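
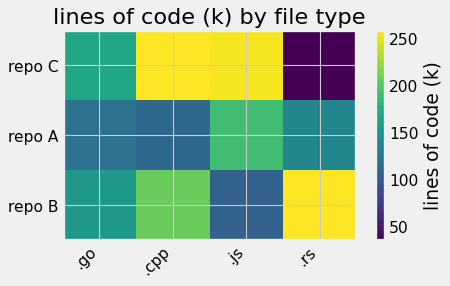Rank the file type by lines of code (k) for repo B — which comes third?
.go

Top 4 for repo B: .rs ≈ 260, .cpp ≈ 200, .go ≈ 160, .js ≈ 100.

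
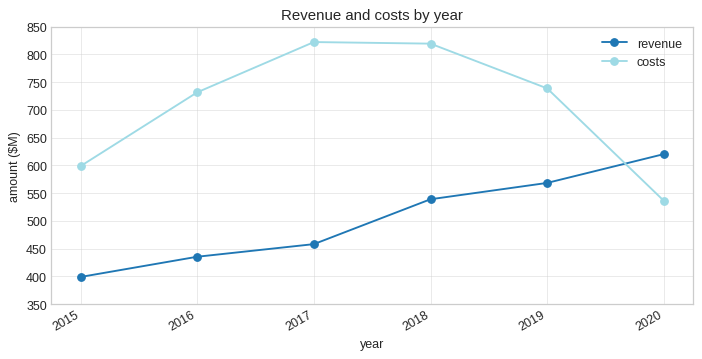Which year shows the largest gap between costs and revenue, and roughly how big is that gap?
2017, ≈ 350 $M

2017: costs ≈ 800, revenue ≈ 450 → gap ≈ 350. Next-largest (2016) is only ≈ 300.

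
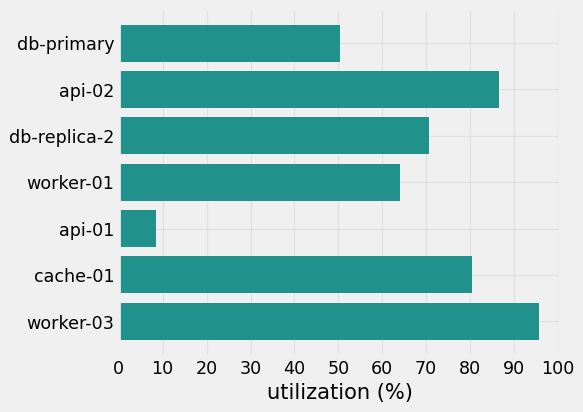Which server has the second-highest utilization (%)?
api-02

Top 3: worker-03 ≈ 100, api-02 ≈ 90, cache-01 ≈ 80.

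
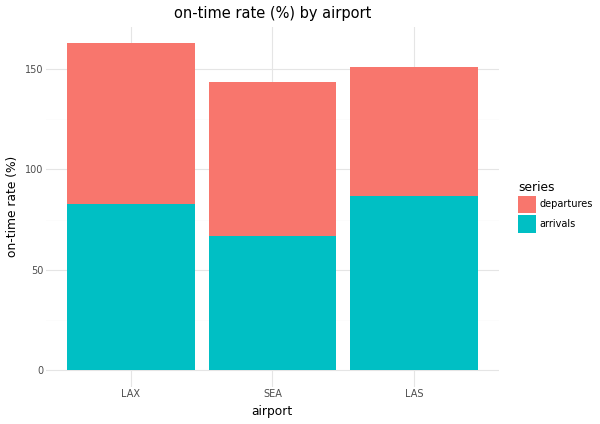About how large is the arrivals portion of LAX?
≈ 80

arrivals top ≈ 80, bottom ≈ 0; segment ≈ 80.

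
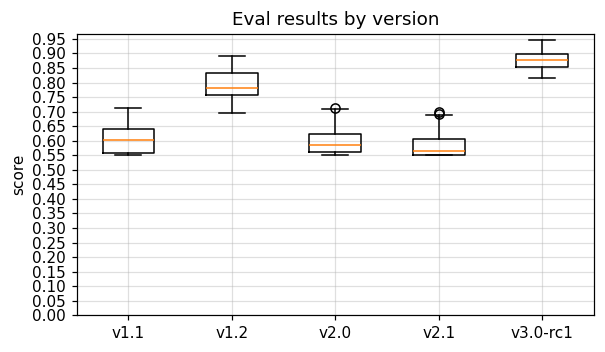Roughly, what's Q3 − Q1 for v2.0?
≈ 0.05

Q3 ≈ 0.60, Q1 ≈ 0.55; IQR ≈ 0.05.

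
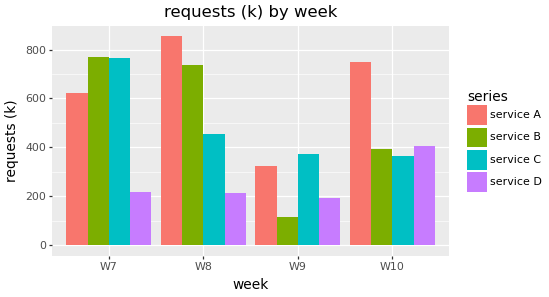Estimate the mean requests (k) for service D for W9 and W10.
≈ 300

(200 + 400) / 2 ≈ 300.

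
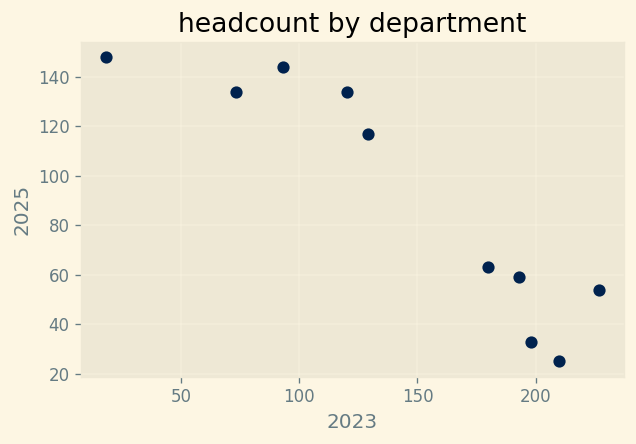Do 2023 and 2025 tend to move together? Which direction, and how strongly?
Points are negatively correlated; strong (|r| ≈ 0.9).

negative, strong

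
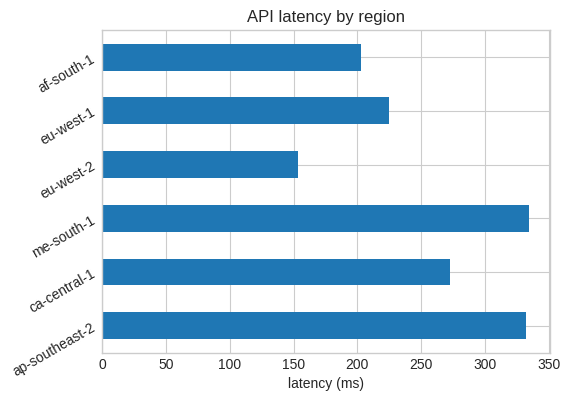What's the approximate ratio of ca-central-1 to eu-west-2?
≈ 1.67×

ca-central-1 ≈ 250, eu-west-2 ≈ 150; 250/150 ≈ 1.67.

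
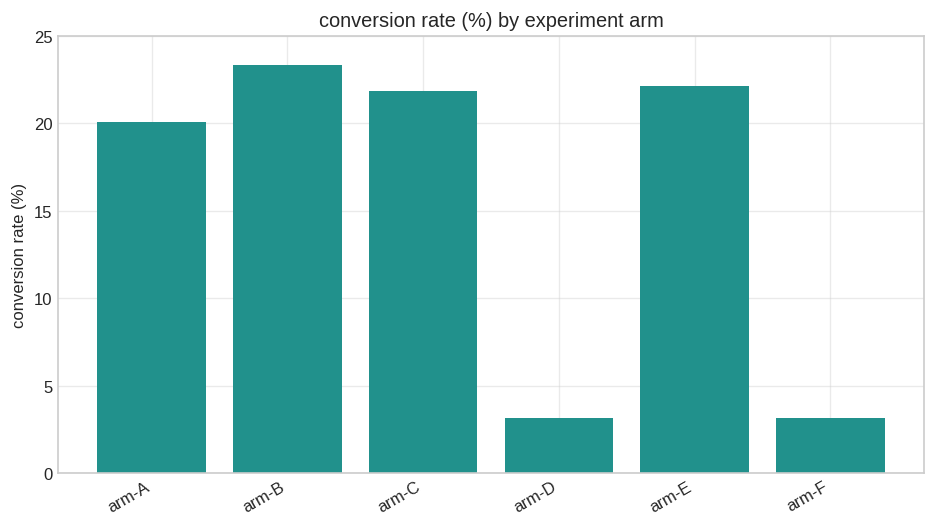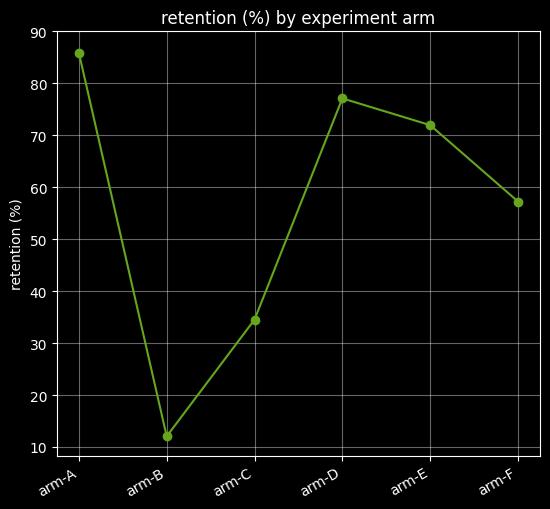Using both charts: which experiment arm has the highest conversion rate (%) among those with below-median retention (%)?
arm-B

Chart 2 median retention (%) ≈ 60; below-median experiment arms: arm-B, arm-C, arm-F. Among those, arm-B has the highest conversion rate (%) (≈ 25).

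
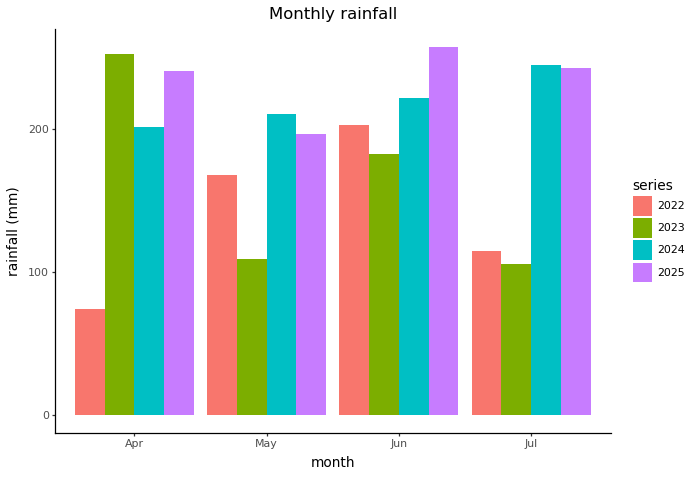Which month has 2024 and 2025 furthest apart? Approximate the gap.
Apr: 2024 ≈ 200, 2025 ≈ 250 → gap ≈ 50. Next-largest (Jun) is only ≈ 25.

Apr, ≈ 50 mm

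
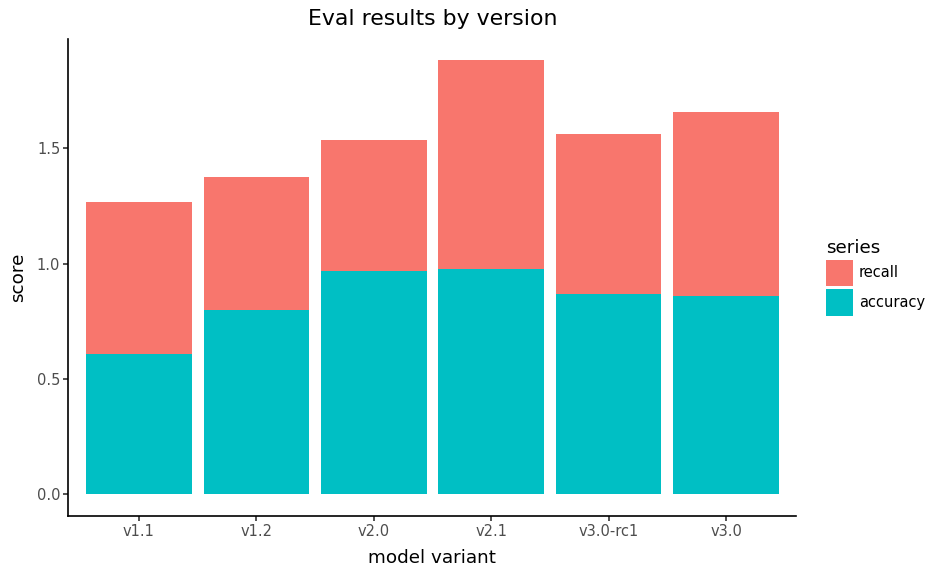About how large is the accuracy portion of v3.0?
≈ 0.8

accuracy top ≈ 0.8, bottom ≈ 0.0; segment ≈ 0.8.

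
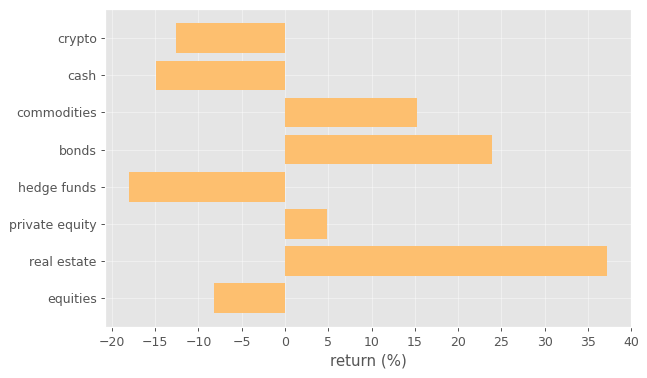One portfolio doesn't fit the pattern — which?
real estate ≈ 35; the rest sit between ≈ -20 and ≈ 25.

real estate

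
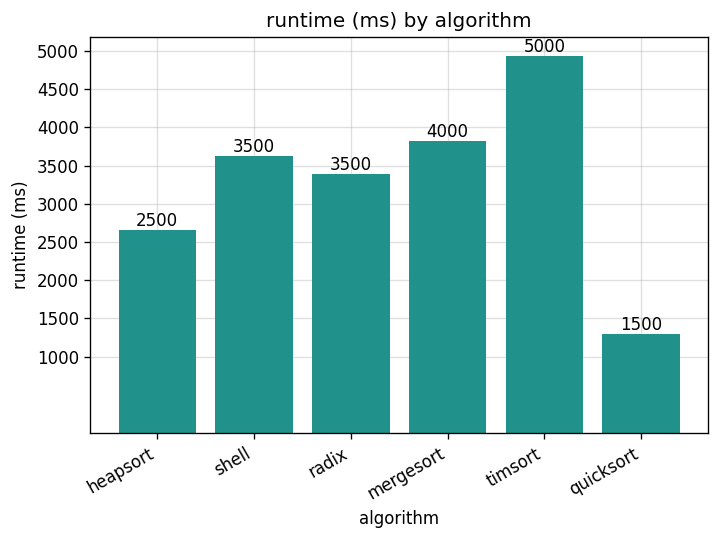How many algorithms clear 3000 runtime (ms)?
4

Above 3000: shell, radix, mergesort, timsort.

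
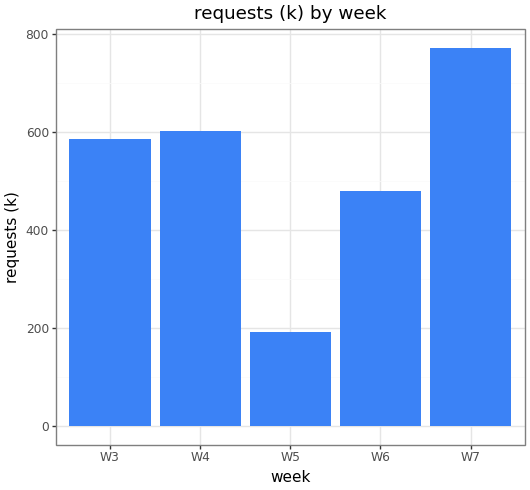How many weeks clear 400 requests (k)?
Above 400: W3, W4, W6, W7.

4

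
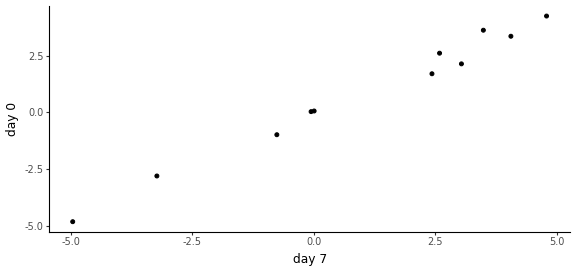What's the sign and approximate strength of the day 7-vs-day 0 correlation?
Points are positively correlated; strong (|r| ≈ 1.0).

positive, strong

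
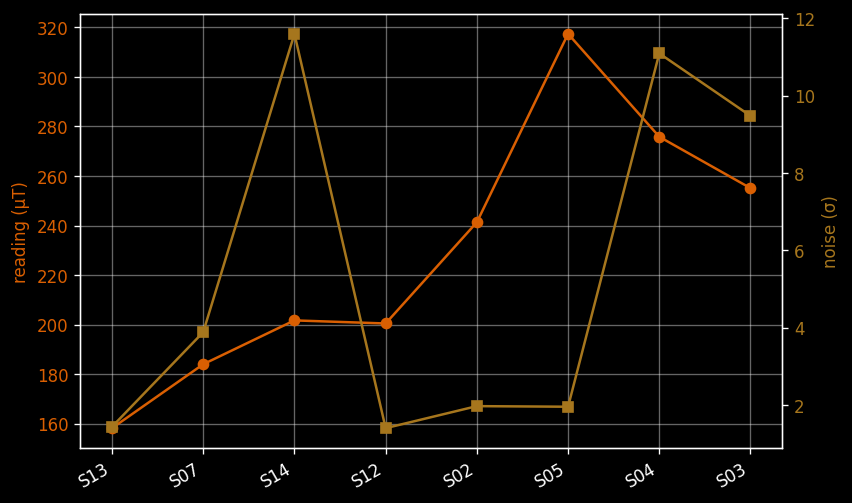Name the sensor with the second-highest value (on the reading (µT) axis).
S04

Top 3 (on the reading (µT) axis): S05 ≈ 320, S04 ≈ 280, S03 ≈ 260.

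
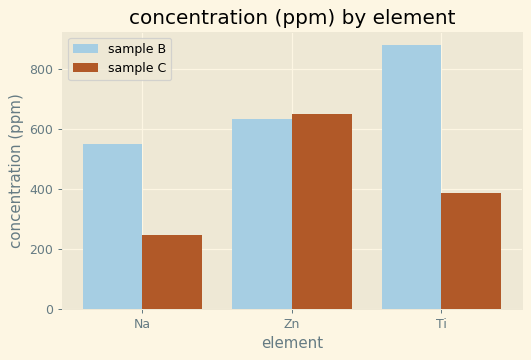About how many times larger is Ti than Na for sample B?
≈ 1.8×

Ti ≈ 900, Na ≈ 500; 900/500 ≈ 1.8.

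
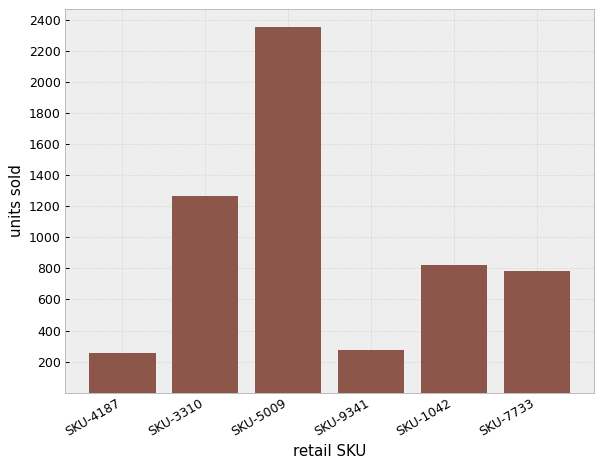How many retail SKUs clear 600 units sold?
4

Above 600: SKU-3310, SKU-5009, SKU-1042, SKU-7733.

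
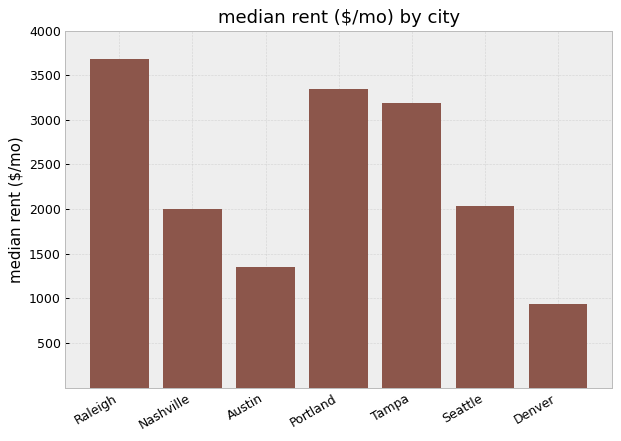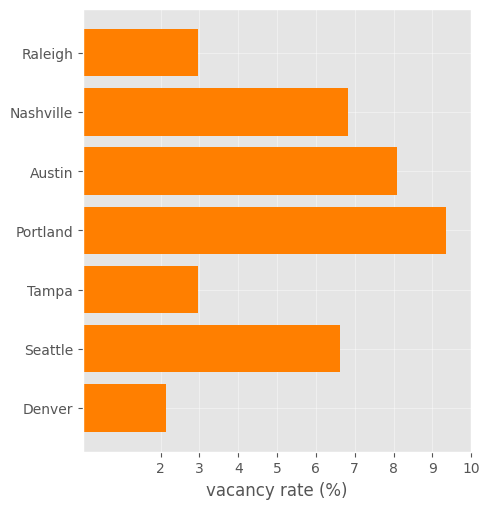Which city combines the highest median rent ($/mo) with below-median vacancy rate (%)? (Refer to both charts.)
Chart 2 median vacancy rate (%) ≈ 7; below-median cities: Raleigh, Tampa, Denver. Among those, Raleigh has the highest median rent ($/mo) (≈ 3500).

Raleigh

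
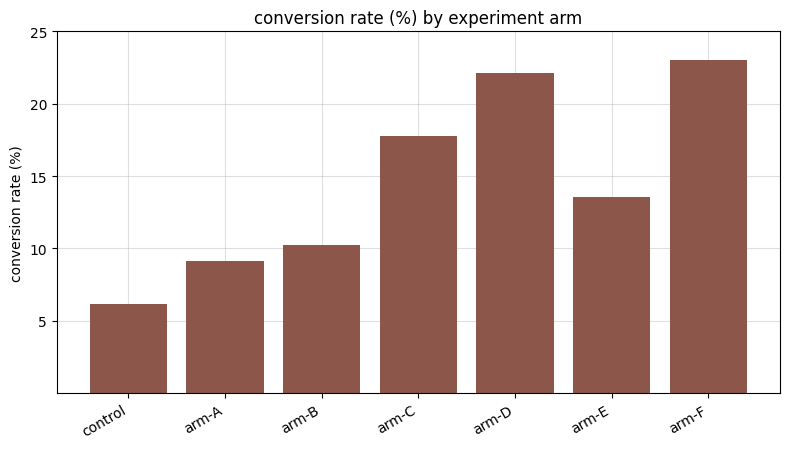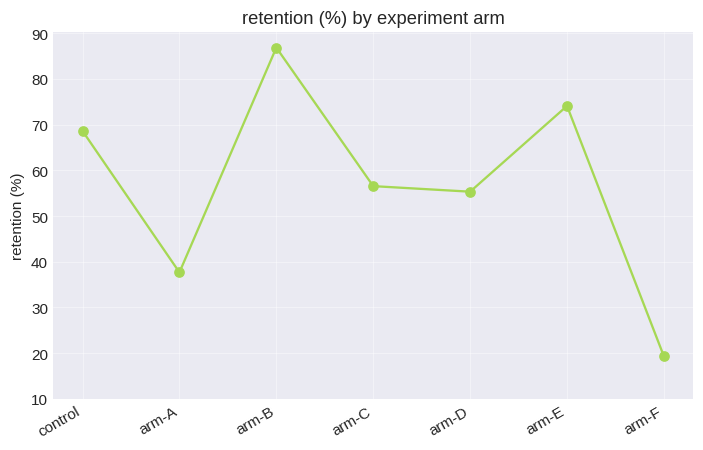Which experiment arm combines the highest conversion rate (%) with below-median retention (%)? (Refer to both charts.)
arm-F

Chart 2 median retention (%) ≈ 60; below-median experiment arms: arm-A, arm-D, arm-F. Among those, arm-F has the highest conversion rate (%) (≈ 25).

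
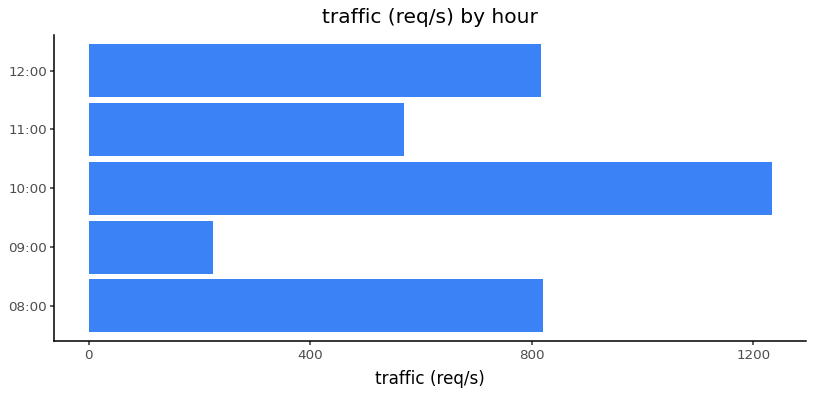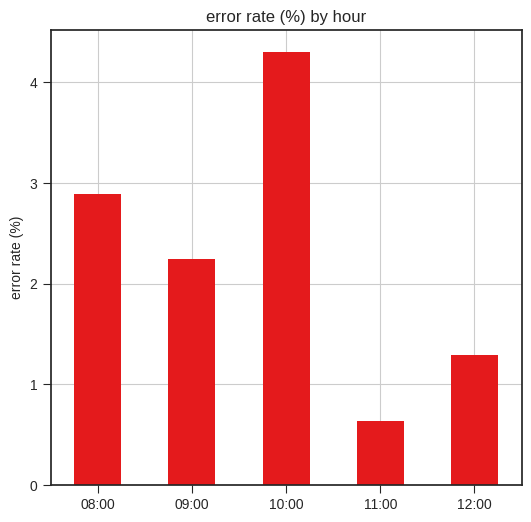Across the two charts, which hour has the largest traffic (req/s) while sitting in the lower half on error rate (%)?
12:00

Chart 2 median error rate (%) ≈ 2; below-median hours: 11:00, 12:00. Among those, 12:00 has the highest traffic (req/s) (≈ 800).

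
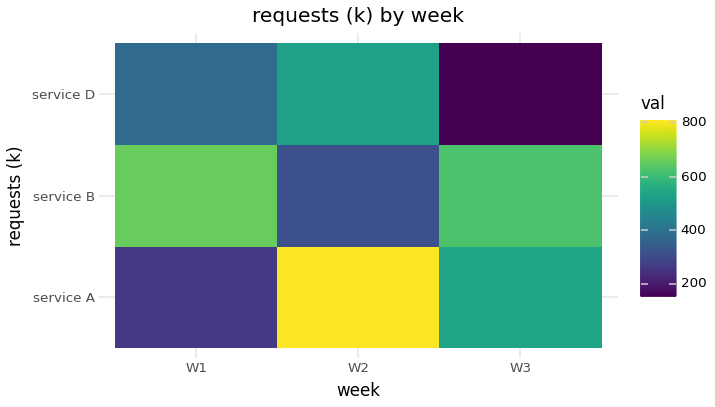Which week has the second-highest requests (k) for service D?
W1

Top 3 for service D: W2 ≈ 500, W1 ≈ 400, W3 ≈ 200.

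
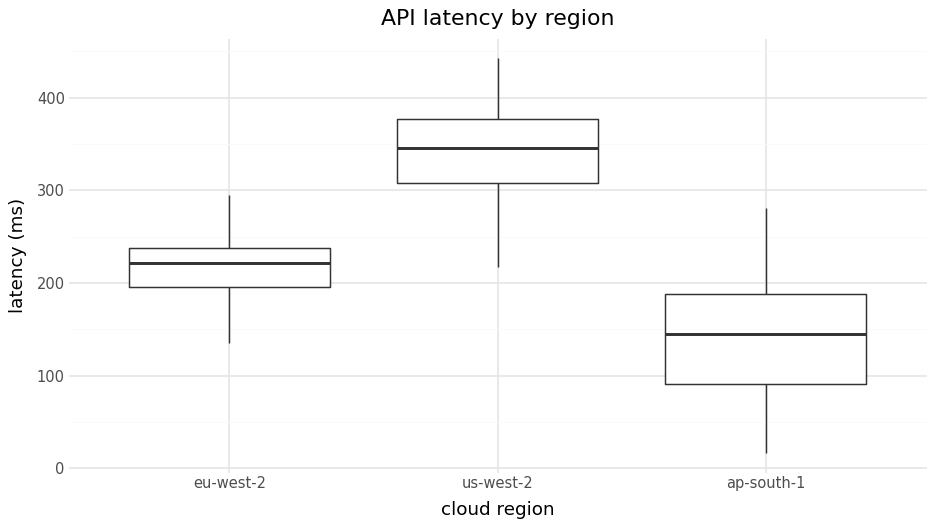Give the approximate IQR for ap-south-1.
≈ 80

Q3 ≈ 180, Q1 ≈ 100; IQR ≈ 80.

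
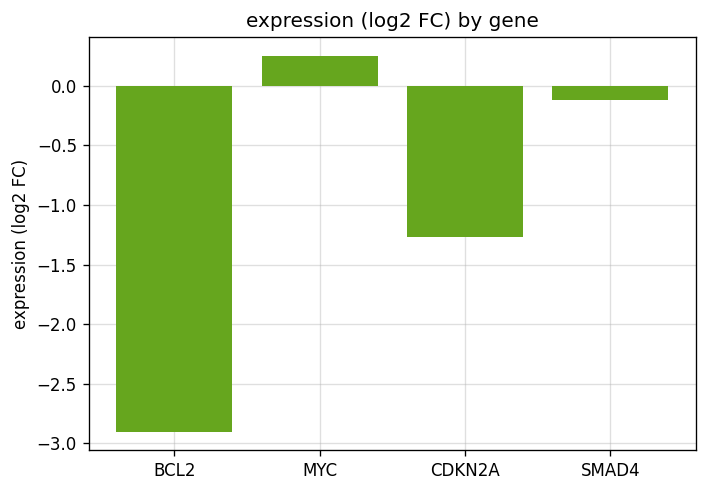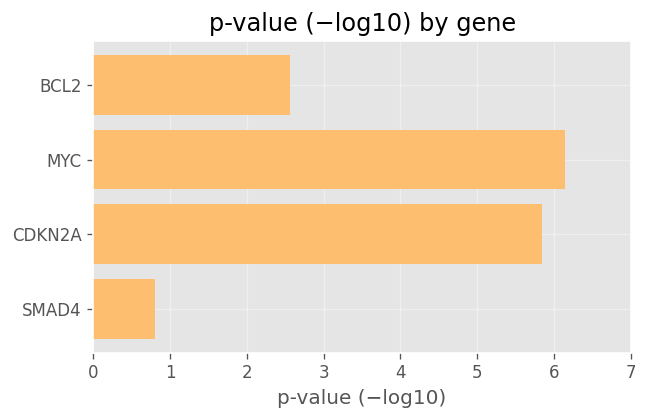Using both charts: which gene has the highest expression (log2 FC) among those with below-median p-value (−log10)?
Chart 2 median p-value (−log10) ≈ 4; below-median genes: BCL2, SMAD4. Among those, SMAD4 has the highest expression (log2 FC) (≈ -0.1).

SMAD4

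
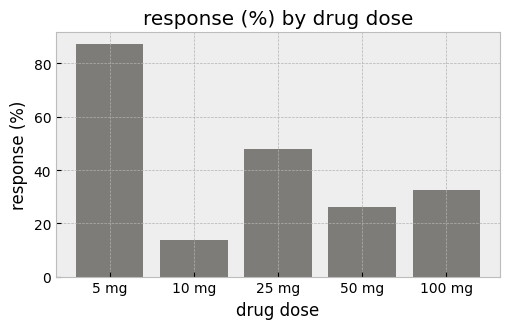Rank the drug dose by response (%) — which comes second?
25 mg

Top 3: 5 mg ≈ 90, 25 mg ≈ 50, 100 mg ≈ 30.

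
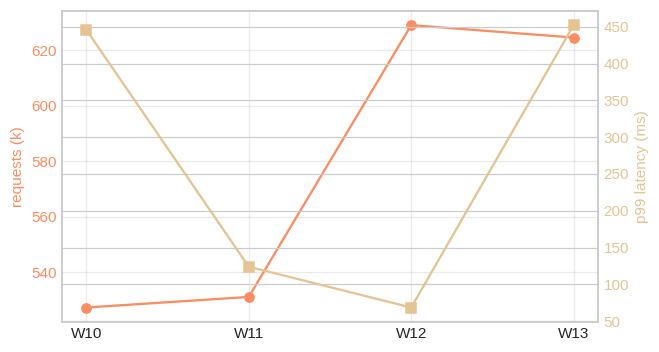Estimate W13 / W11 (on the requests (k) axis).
W13 ≈ 620, W11 ≈ 530; 620/530 ≈ 1.17.

≈ 1.17×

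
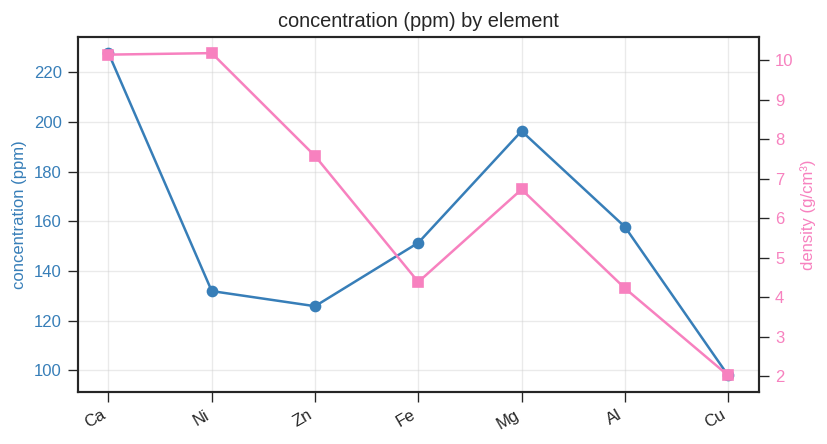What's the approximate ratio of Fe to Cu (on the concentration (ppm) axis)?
Fe ≈ 160, Cu ≈ 100; 160/100 ≈ 1.6.

≈ 1.6×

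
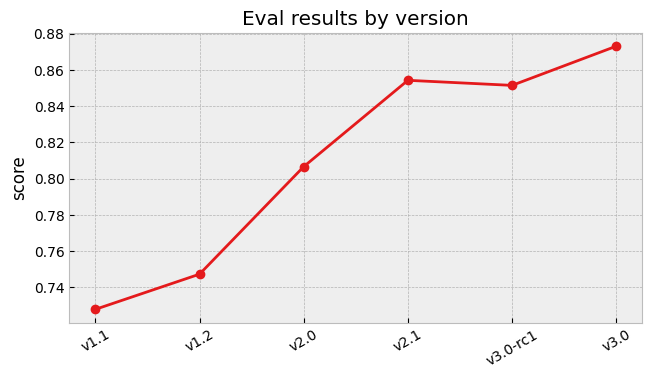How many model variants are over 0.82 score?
3

Above 0.82: v2.1, v3.0-rc1, v3.0.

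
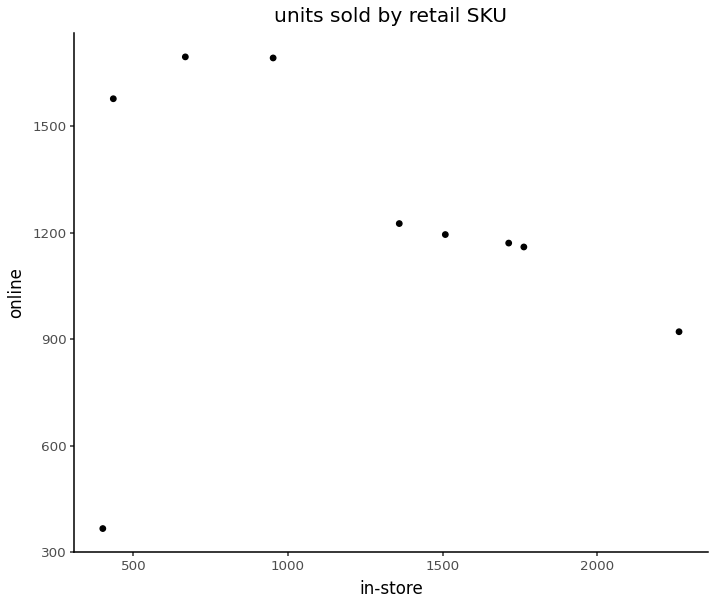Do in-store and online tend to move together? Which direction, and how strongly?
no clear correlation

Points are roughly uncorrelated; weak (|r| ≈ 0.2).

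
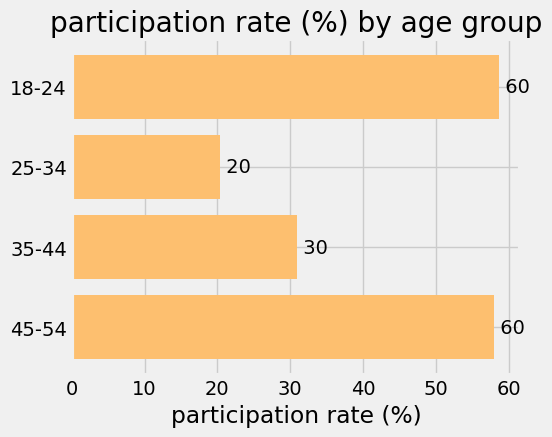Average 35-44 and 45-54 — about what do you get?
(30 + 60) / 2 ≈ 45.

≈ 45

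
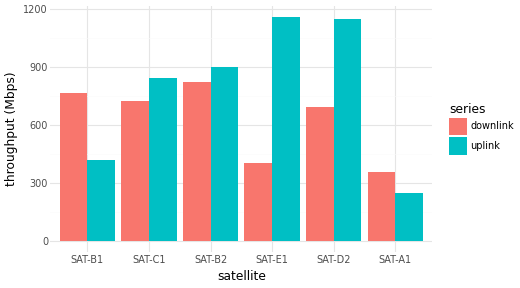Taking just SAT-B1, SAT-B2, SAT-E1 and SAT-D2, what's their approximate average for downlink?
(800 + 800 + 400 + 700) / 4 ≈ 675.

≈ 675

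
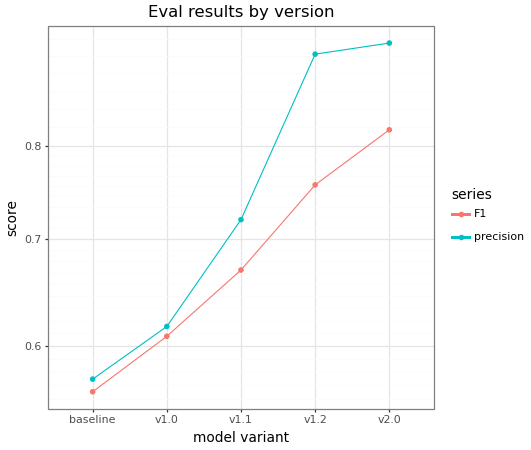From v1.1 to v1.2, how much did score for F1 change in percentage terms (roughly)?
v1.1 ≈ 0.65, v1.2 ≈ 0.75; (0.75 − 0.65) / 0.65 ≈ +15.4%.

≈ +15.4%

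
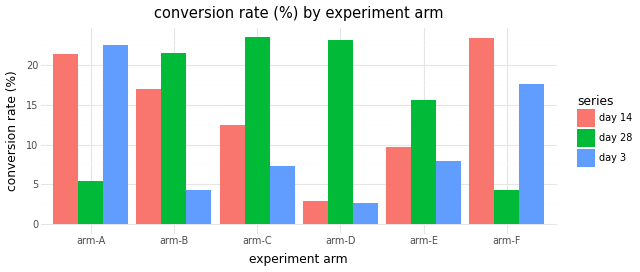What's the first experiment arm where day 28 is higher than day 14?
arm-B

arm-A: day 28 ≈ 6 vs day 14 ≈ 22 (not yet); arm-B: day 28 ≈ 22 vs day 14 ≈ 16 (first crossover).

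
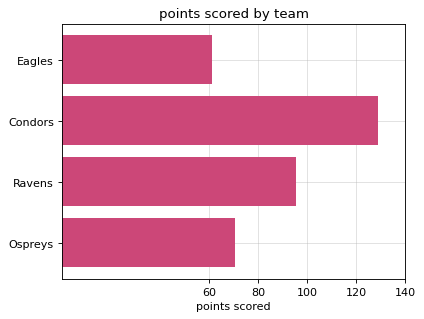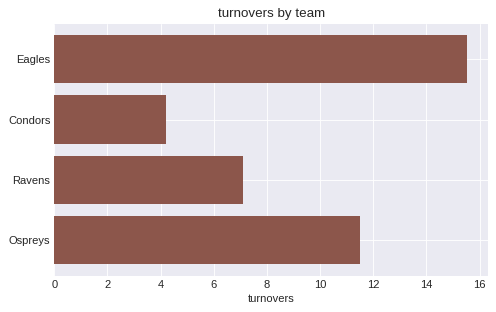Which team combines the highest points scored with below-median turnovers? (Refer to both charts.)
Chart 2 median turnovers ≈ 10; below-median teams: Condors, Ravens. Among those, Condors has the highest points scored (≈ 120).

Condors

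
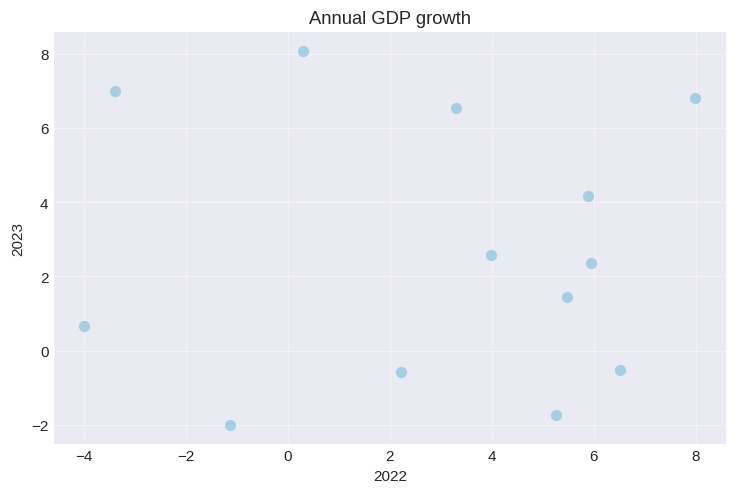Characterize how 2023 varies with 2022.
no clear correlation

Points are roughly uncorrelated; weak (|r| ≈ 0.0).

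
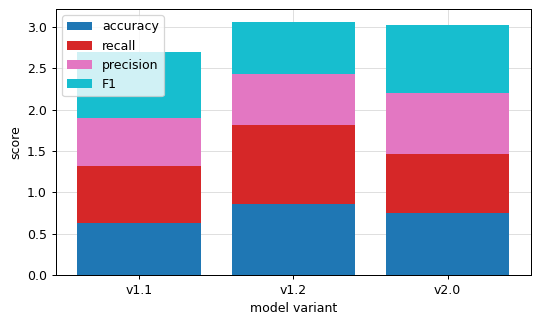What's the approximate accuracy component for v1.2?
accuracy top ≈ 1.0, bottom ≈ 0.0; segment ≈ 1.0.

≈ 1.0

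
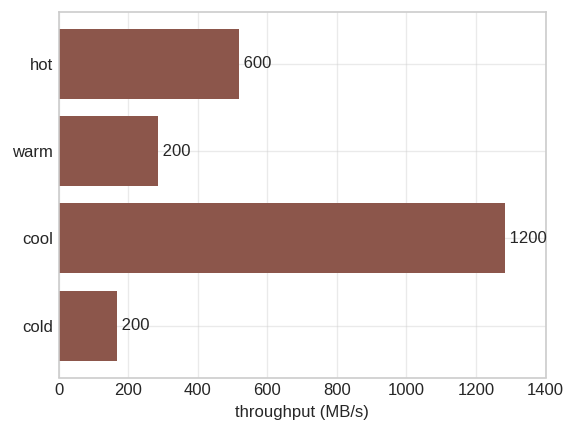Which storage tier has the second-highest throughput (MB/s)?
Top 3: cool ≈ 1200, hot ≈ 600, warm ≈ 200.

hot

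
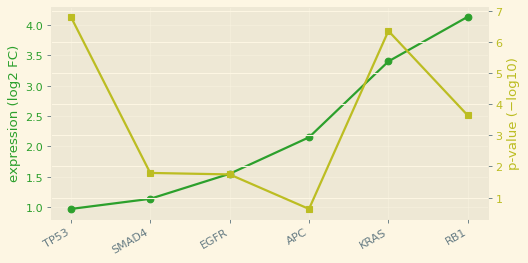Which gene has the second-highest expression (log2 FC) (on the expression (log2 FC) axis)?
KRAS

Top 3 (on the expression (log2 FC) axis): RB1 ≈ 4.0, KRAS ≈ 3.5, APC ≈ 2.0.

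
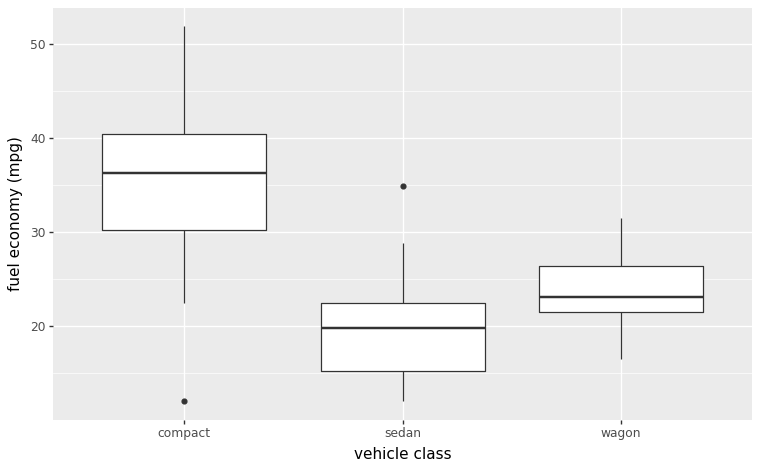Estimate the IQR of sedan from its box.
≈ 6

Q3 ≈ 22, Q1 ≈ 16; IQR ≈ 6.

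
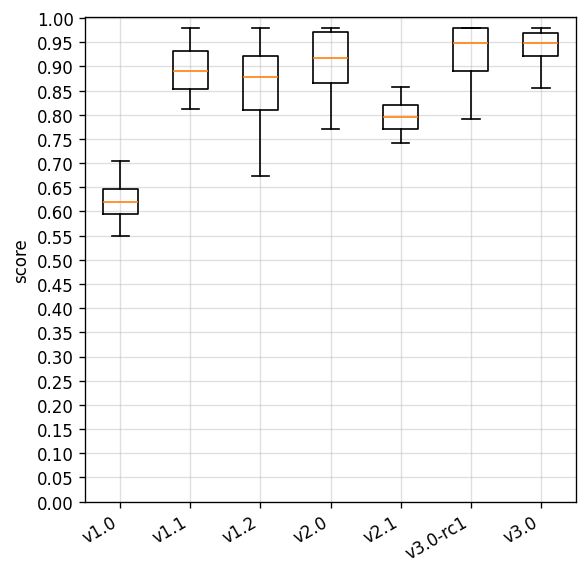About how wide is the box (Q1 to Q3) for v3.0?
≈ 0.05

Q3 ≈ 0.95, Q1 ≈ 0.90; IQR ≈ 0.05.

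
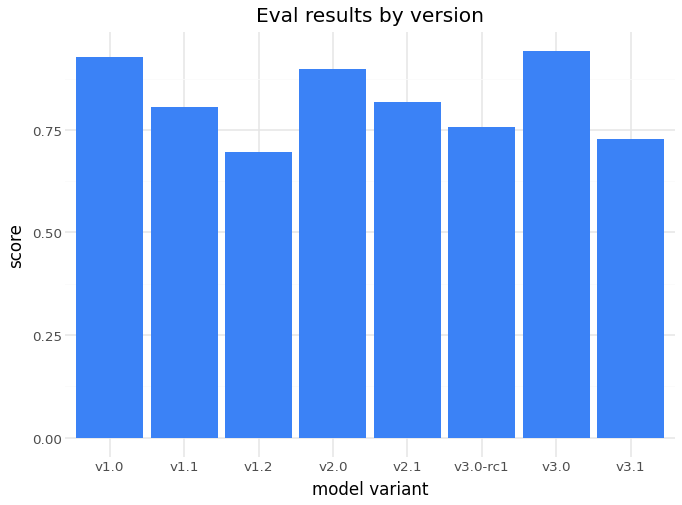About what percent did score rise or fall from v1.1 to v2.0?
v1.1 ≈ 0.8, v2.0 ≈ 0.9; (0.9 − 0.8) / 0.8 ≈ +12.5%.

≈ +12.5%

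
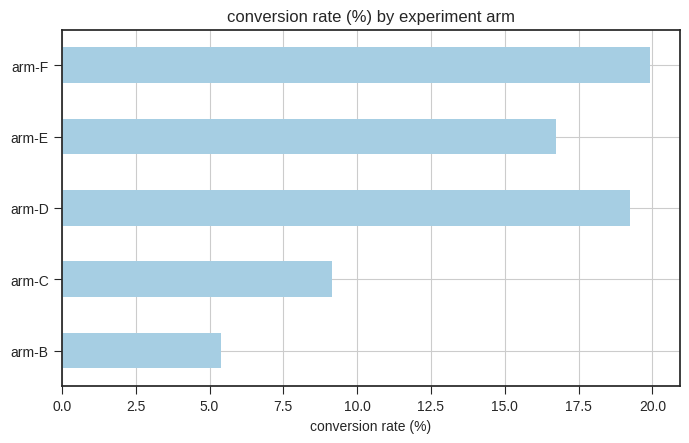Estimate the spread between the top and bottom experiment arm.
Max arm-F ≈ 20, min arm-B ≈ 6; range ≈ 14.

≈ 14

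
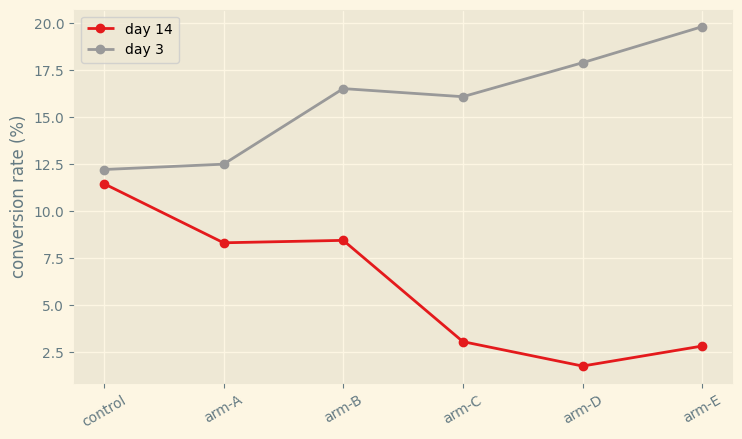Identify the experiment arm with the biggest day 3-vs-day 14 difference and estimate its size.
arm-E, ≈ 18 %

arm-E: day 3 ≈ 20, day 14 ≈ 2 → gap ≈ 18. Next-largest (arm-D) is only ≈ 16.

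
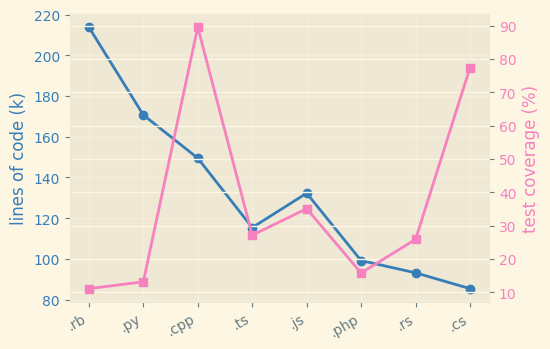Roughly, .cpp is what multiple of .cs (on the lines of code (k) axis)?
≈ 1.75×

.cpp ≈ 140, .cs ≈ 80; 140/80 ≈ 1.75.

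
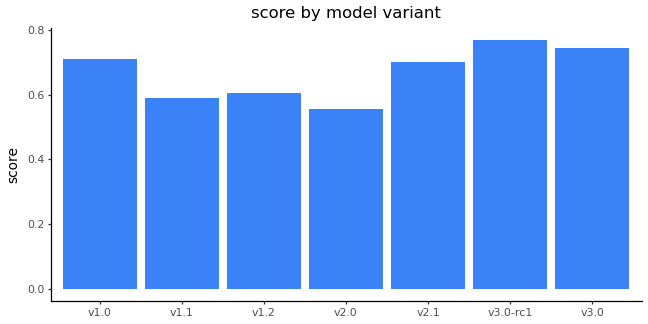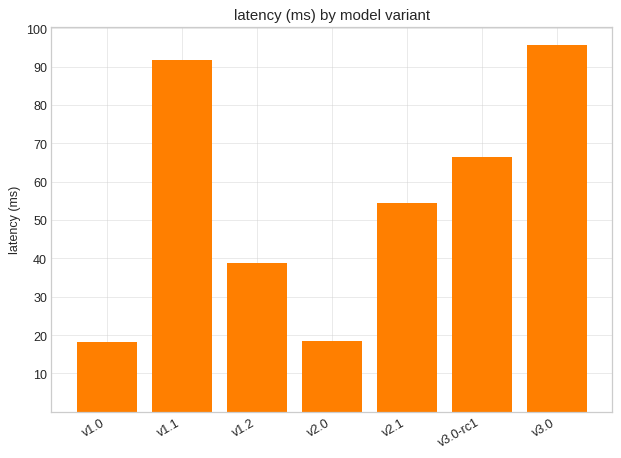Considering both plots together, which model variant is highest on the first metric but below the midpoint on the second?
Chart 2 median latency (ms) ≈ 50; below-median model variants: v1.0, v1.2, v2.0. Among those, v1.0 has the highest score (≈ 0.7).

v1.0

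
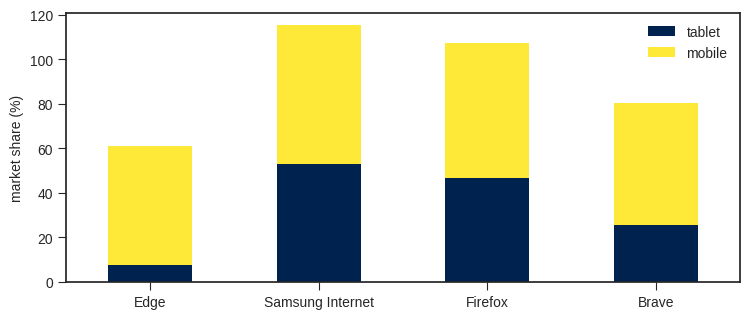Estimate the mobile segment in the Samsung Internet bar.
≈ 70

mobile top ≈ 120, bottom ≈ 50; segment ≈ 70.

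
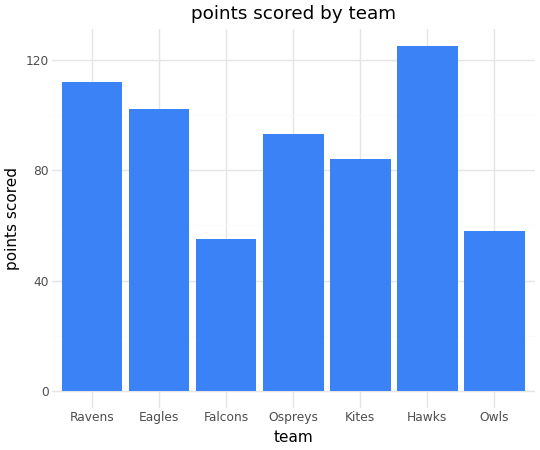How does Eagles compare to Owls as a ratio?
≈ 1.67×

Eagles ≈ 100, Owls ≈ 60; 100/60 ≈ 1.67.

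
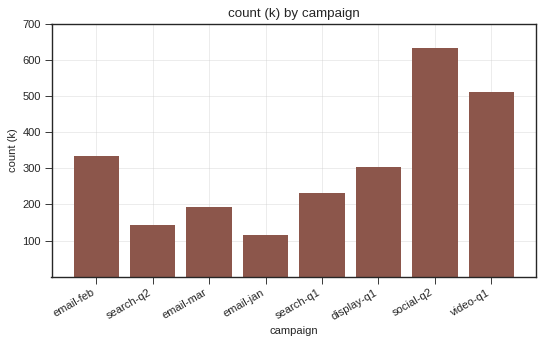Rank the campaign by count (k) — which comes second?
video-q1

Top 3: social-q2 ≈ 600, video-q1 ≈ 500, email-feb ≈ 300.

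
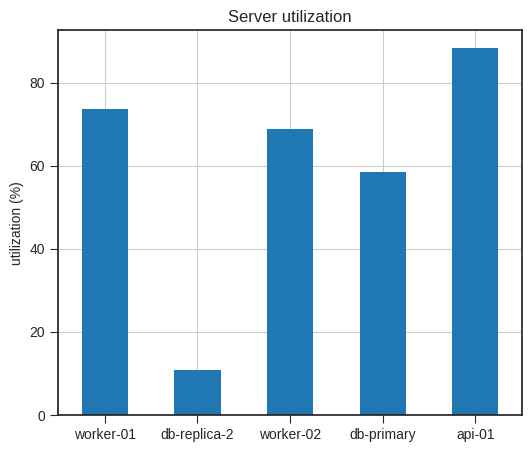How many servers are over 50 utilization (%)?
4

Above 50: worker-01, worker-02, db-primary, api-01.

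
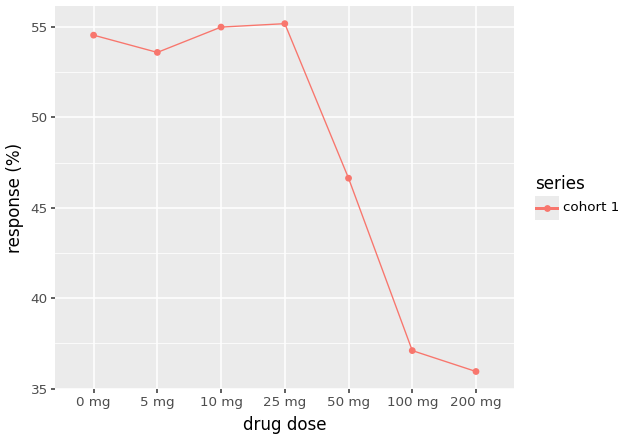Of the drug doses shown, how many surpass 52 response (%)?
4

Above 52: 0 mg, 5 mg, 10 mg, 25 mg.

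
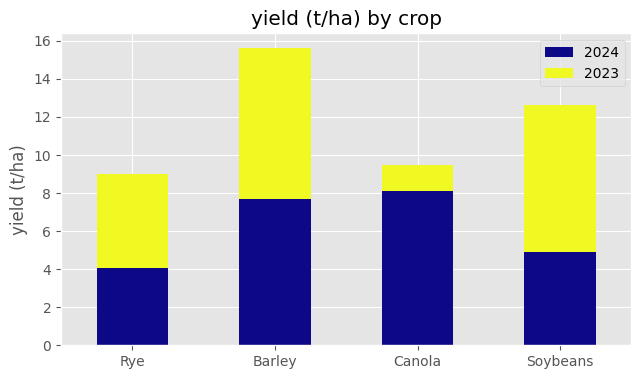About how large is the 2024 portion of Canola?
2024 top ≈ 8, bottom ≈ 0; segment ≈ 8.

≈ 8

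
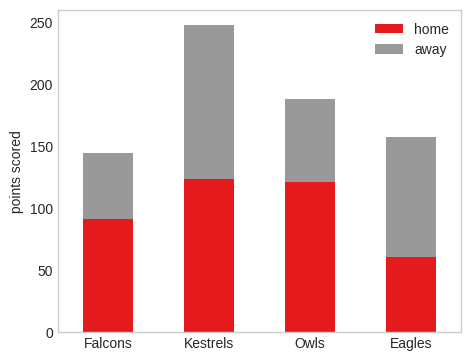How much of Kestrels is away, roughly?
≈ 125

away top ≈ 250, bottom ≈ 125; segment ≈ 125.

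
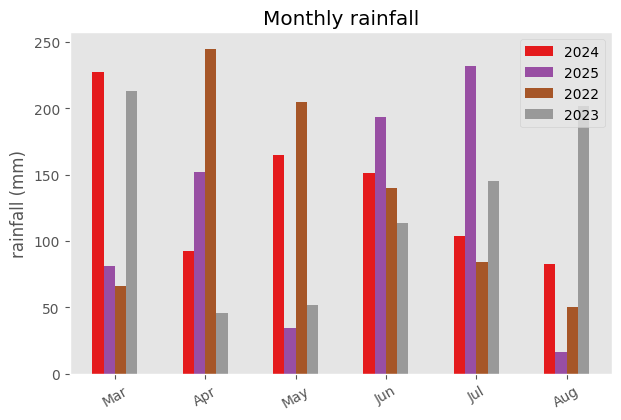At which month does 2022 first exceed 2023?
Apr

Mar: 2022 ≈ 75 vs 2023 ≈ 225 (not yet); Apr: 2022 ≈ 250 vs 2023 ≈ 50 (first crossover).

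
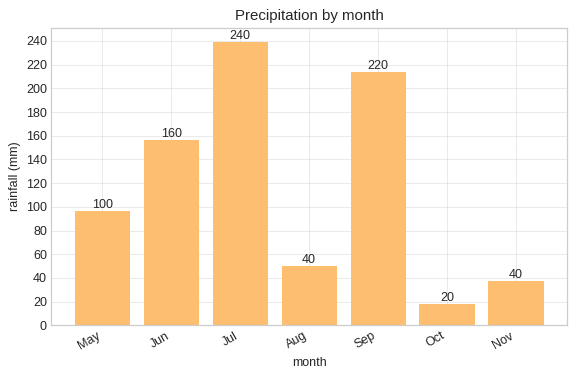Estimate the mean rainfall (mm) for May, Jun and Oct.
(100 + 160 + 20) / 3 ≈ 93.

≈ 93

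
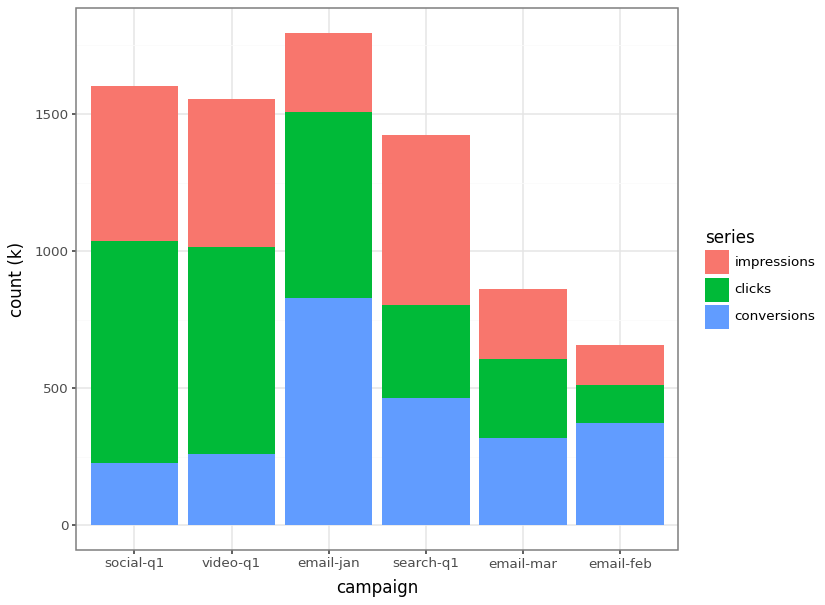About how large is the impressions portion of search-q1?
≈ 600

impressions top ≈ 1400, bottom ≈ 800; segment ≈ 600.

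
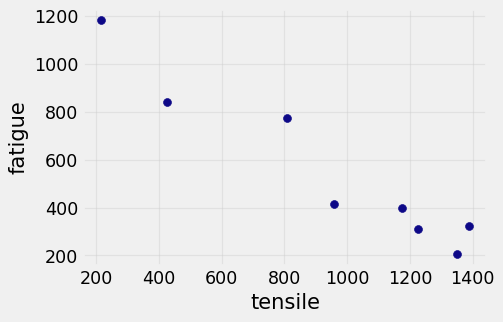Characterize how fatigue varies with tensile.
negative, strong

Points are negatively correlated; strong (|r| ≈ 1.0).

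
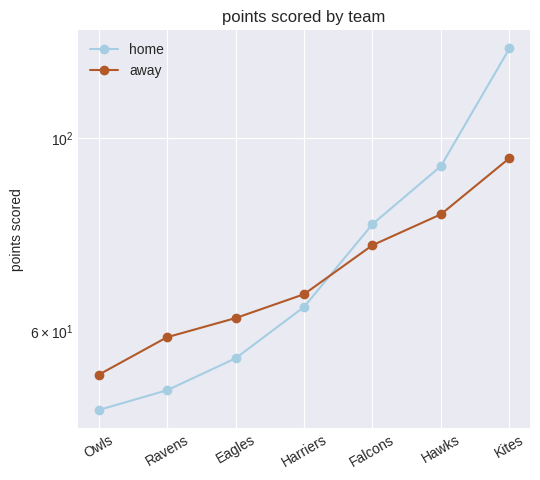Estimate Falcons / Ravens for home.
≈ 1.6×

Falcons ≈ 80, Ravens ≈ 50; 80/50 ≈ 1.6.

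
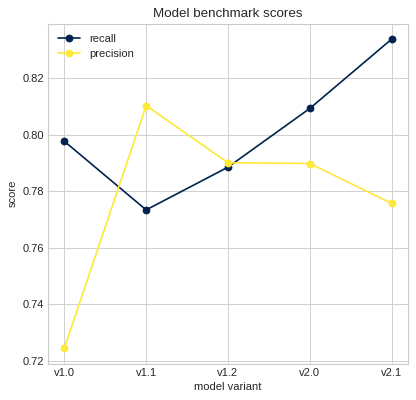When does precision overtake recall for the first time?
v1.0: precision ≈ 0.72 vs recall ≈ 0.80 (not yet); v1.1: precision ≈ 0.81 vs recall ≈ 0.77 (first crossover).

v1.1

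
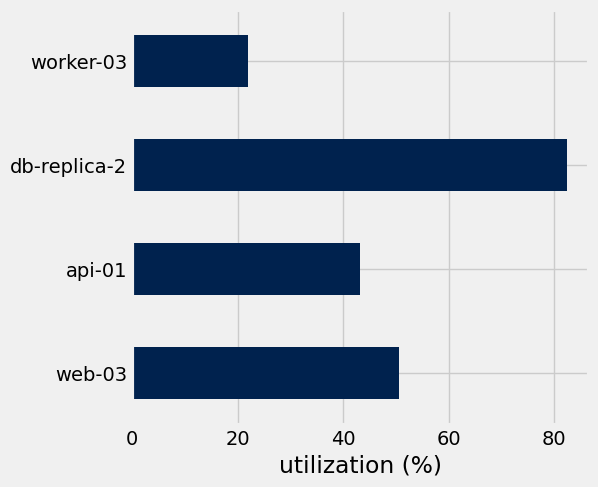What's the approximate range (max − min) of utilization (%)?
≈ 60

Max db-replica-2 ≈ 80, min worker-03 ≈ 20; range ≈ 60.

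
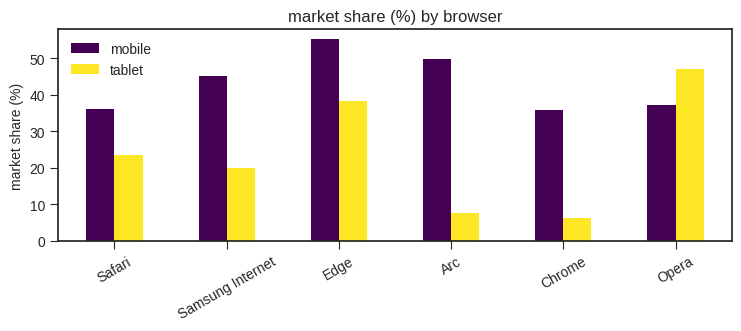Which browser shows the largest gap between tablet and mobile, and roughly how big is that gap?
Arc: tablet ≈ 5, mobile ≈ 50 → gap ≈ 45. Next-largest (Chrome) is only ≈ 30.

Arc, ≈ 45 %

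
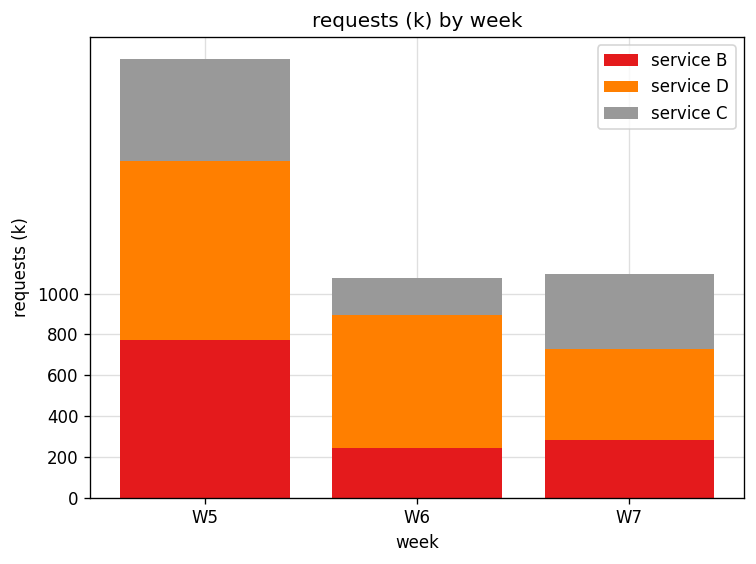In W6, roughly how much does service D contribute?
≈ 600

service D top ≈ 800, bottom ≈ 200; segment ≈ 600.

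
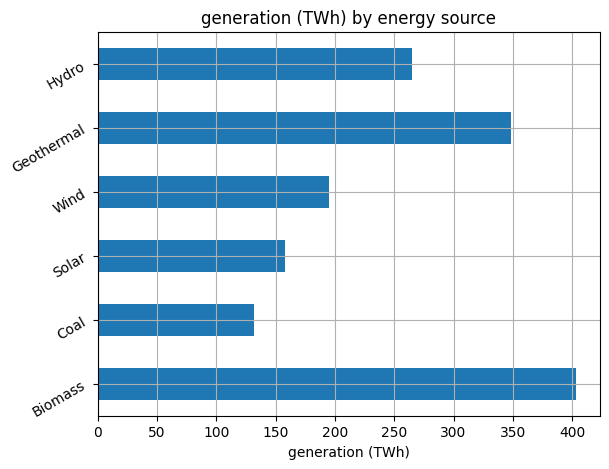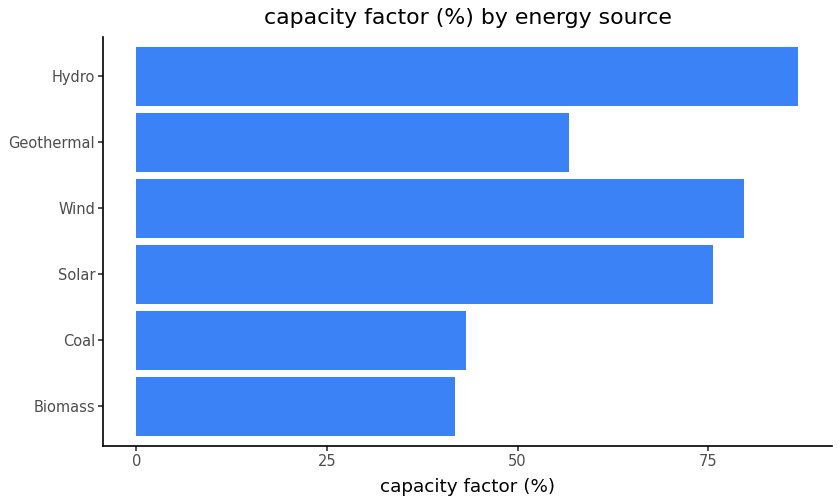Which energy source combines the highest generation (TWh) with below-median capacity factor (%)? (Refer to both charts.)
Biomass

Chart 2 median capacity factor (%) ≈ 70; below-median energy sources: Biomass, Coal, Geothermal. Among those, Biomass has the highest generation (TWh) (≈ 400).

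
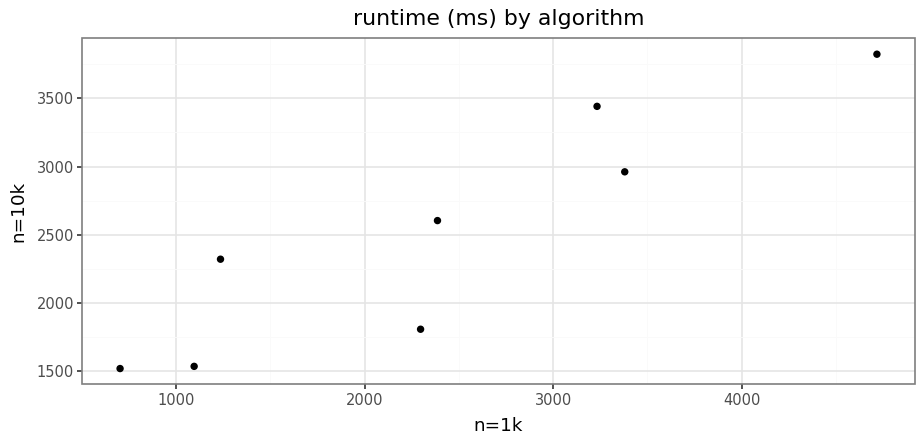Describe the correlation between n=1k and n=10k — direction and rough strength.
Points are positively correlated; strong (|r| ≈ 0.9).

positive, strong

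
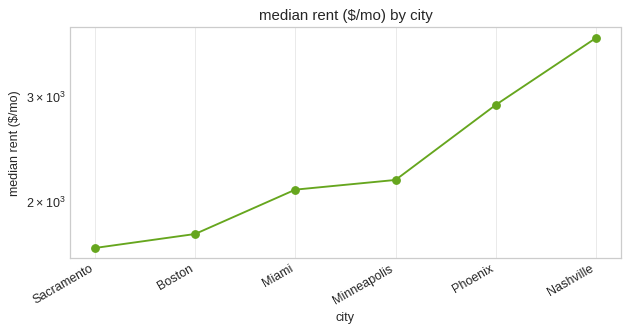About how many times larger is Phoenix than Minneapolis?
Phoenix ≈ 3000, Minneapolis ≈ 2200; 3000/2200 ≈ 1.36.

≈ 1.36×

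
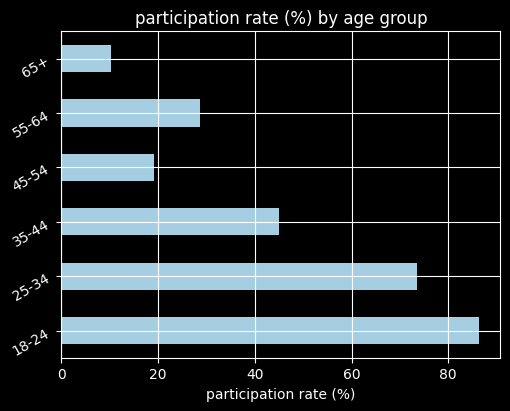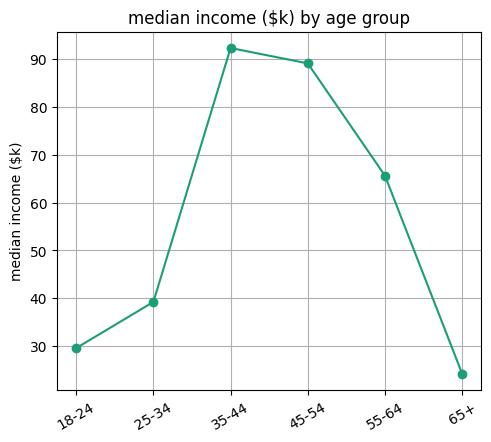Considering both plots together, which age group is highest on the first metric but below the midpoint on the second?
18-24

Chart 2 median median income ($k) ≈ 50; below-median age groups: 18-24, 25-34, 65+. Among those, 18-24 has the highest participation rate (%) (≈ 90).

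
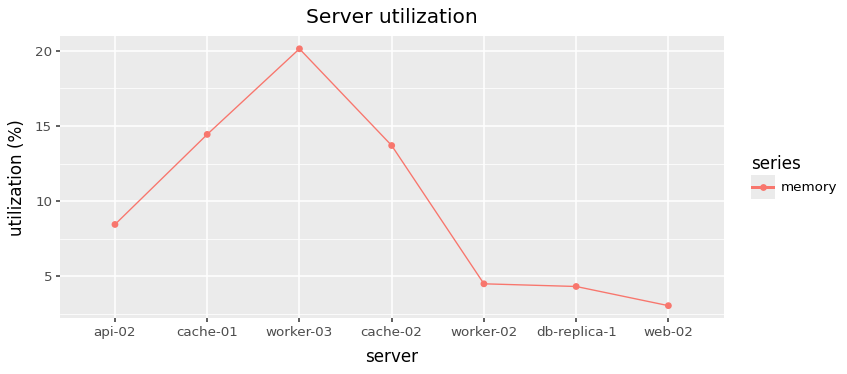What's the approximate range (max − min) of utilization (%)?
Max worker-03 ≈ 20, min web-02 ≈ 4; range ≈ 16.

≈ 16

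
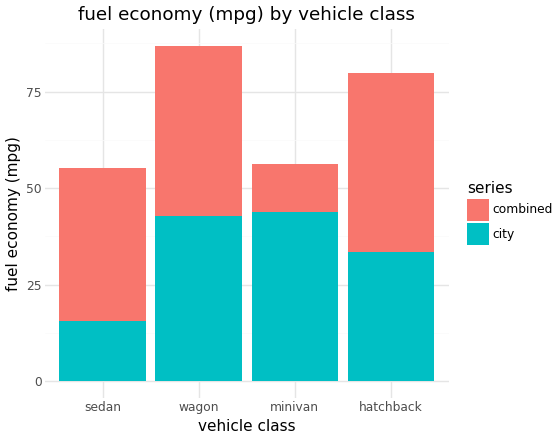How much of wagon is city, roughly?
≈ 40

city top ≈ 40, bottom ≈ 0; segment ≈ 40.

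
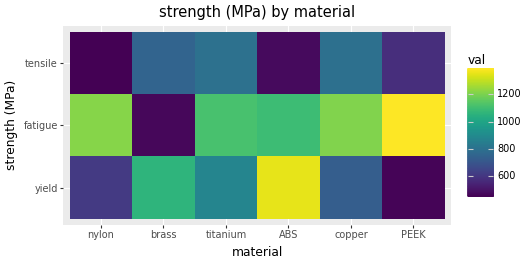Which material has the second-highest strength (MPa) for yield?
Top 3 for yield: ABS ≈ 1400, brass ≈ 1100, titanium ≈ 900.

brass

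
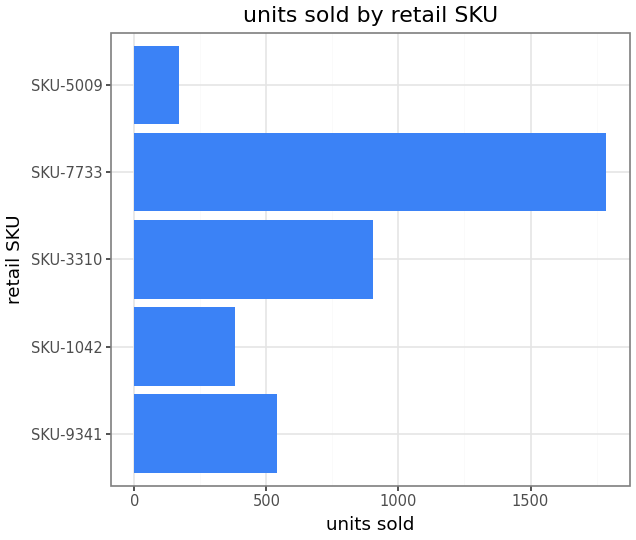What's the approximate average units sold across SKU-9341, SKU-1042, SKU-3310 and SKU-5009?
≈ 550

(600 + 400 + 1000 + 200) / 4 ≈ 550.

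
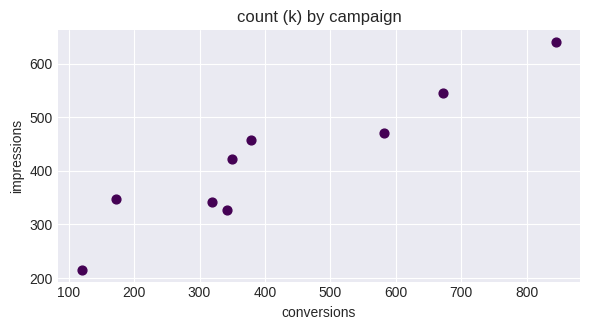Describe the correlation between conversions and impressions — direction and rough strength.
Points are positively correlated; strong (|r| ≈ 0.9).

positive, strong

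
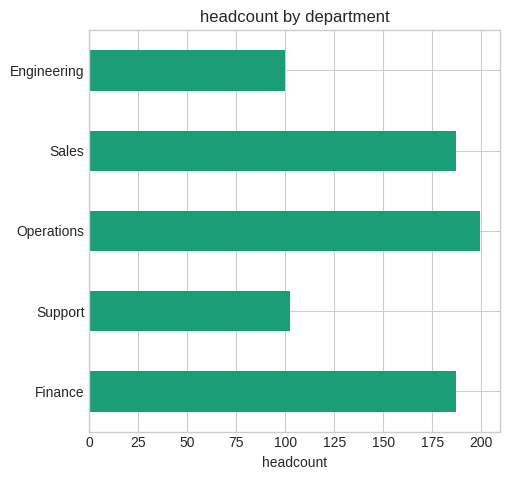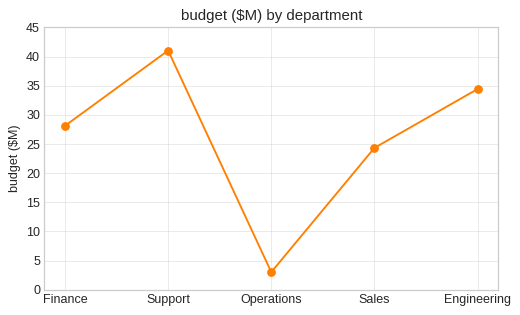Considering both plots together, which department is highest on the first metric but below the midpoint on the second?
Operations

Chart 2 median budget ($M) ≈ 30; below-median departments: Operations, Sales. Among those, Operations has the highest headcount (≈ 200).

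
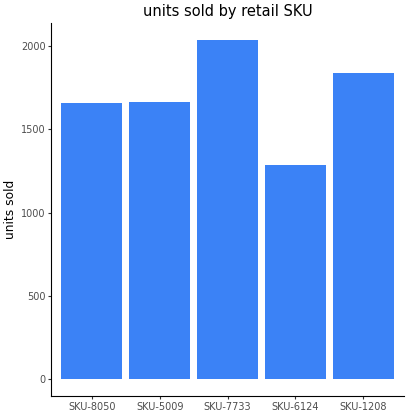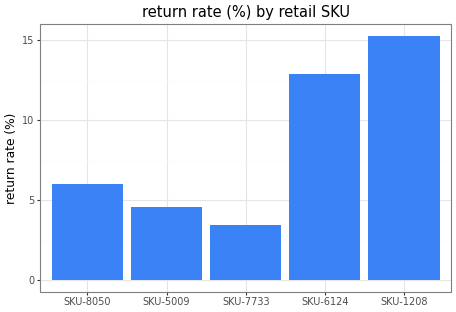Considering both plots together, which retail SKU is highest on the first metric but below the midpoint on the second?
SKU-7733

Chart 2 median return rate (%) ≈ 6; below-median retail SKUs: SKU-5009, SKU-7733. Among those, SKU-7733 has the highest units sold (≈ 2000).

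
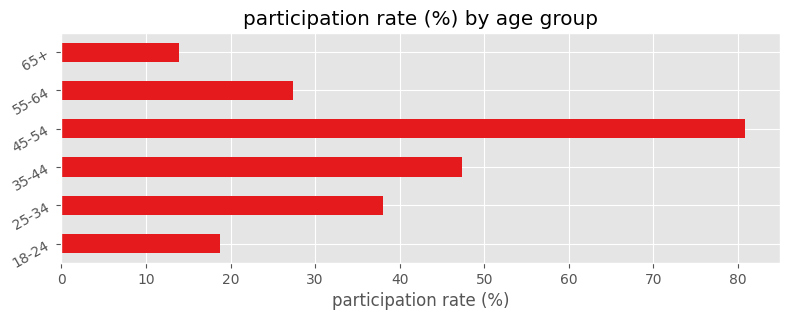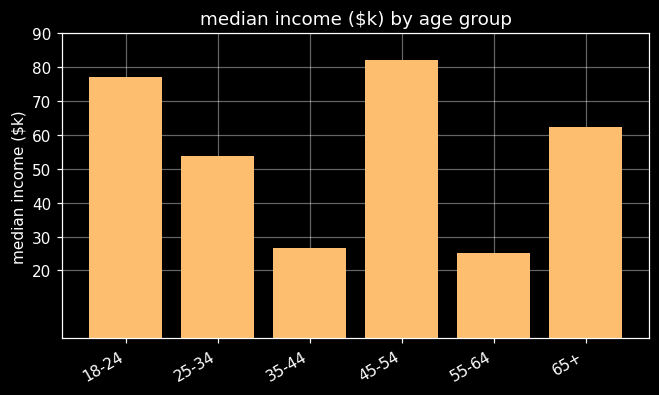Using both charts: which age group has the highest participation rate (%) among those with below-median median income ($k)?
Chart 2 median median income ($k) ≈ 60; below-median age groups: 25-34, 35-44, 55-64. Among those, 35-44 has the highest participation rate (%) (≈ 50).

35-44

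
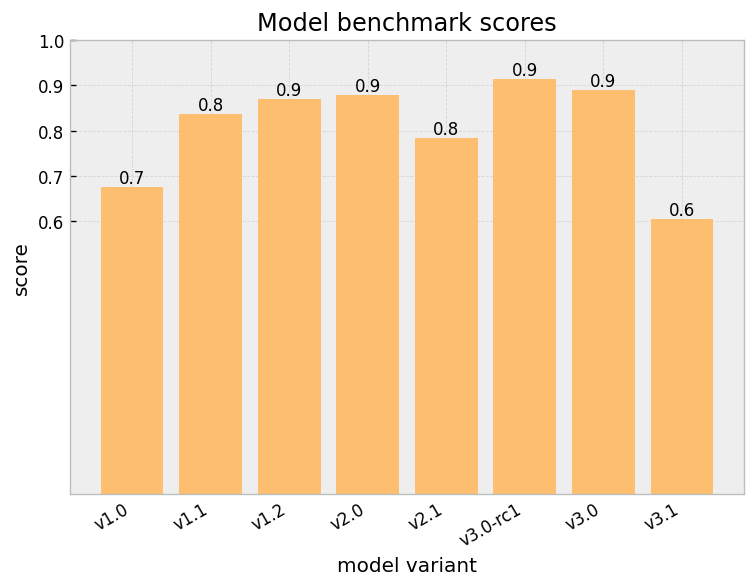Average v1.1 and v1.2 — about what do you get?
(0.8 + 0.9) / 2 ≈ 0.85.

≈ 0.85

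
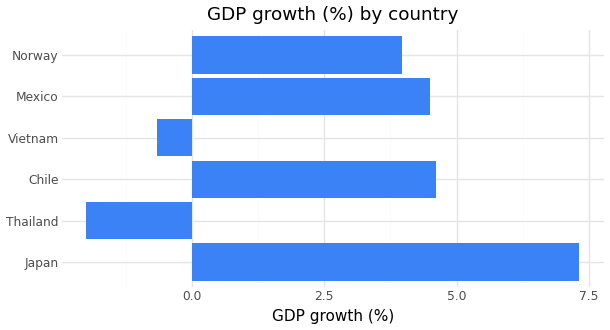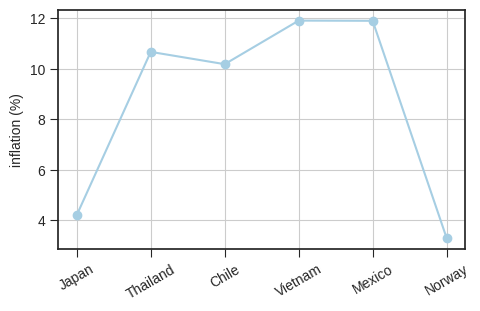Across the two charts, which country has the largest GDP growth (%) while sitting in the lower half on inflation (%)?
Chart 2 median inflation (%) ≈ 10; below-median countries: Japan, Chile, Norway. Among those, Japan has the highest GDP growth (%) (≈ 7).

Japan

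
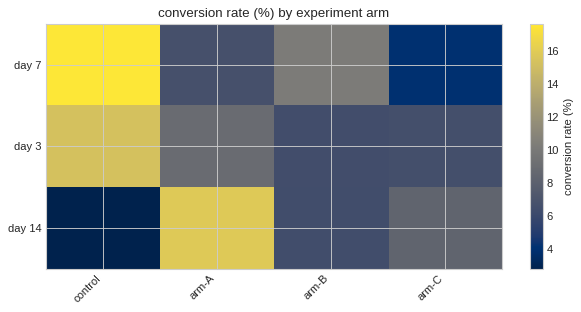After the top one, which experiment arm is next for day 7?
Top 3 for day 7: control ≈ 18, arm-B ≈ 10, arm-A ≈ 6.

arm-B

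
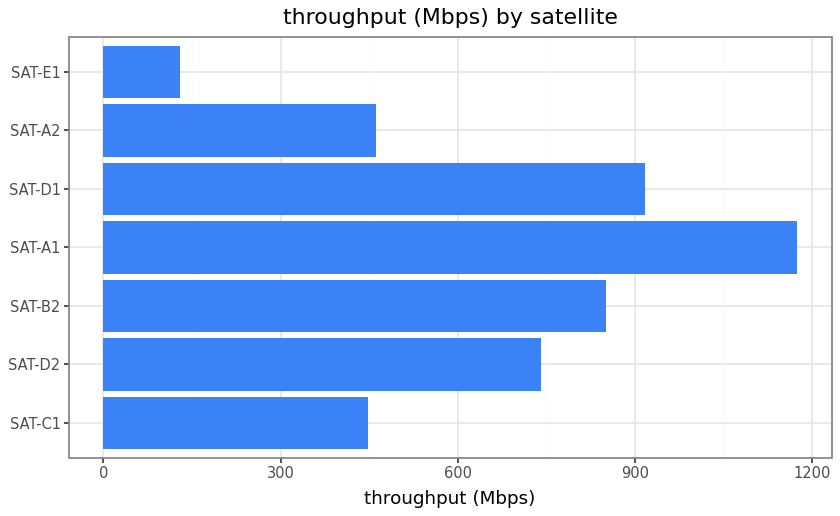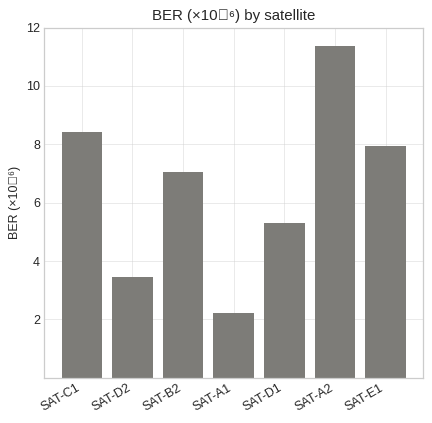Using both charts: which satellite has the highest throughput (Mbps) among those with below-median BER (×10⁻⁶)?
Chart 2 median BER (×10⁻⁶) ≈ 8; below-median satellites: SAT-D2, SAT-A1, SAT-D1. Among those, SAT-A1 has the highest throughput (Mbps) (≈ 1200).

SAT-A1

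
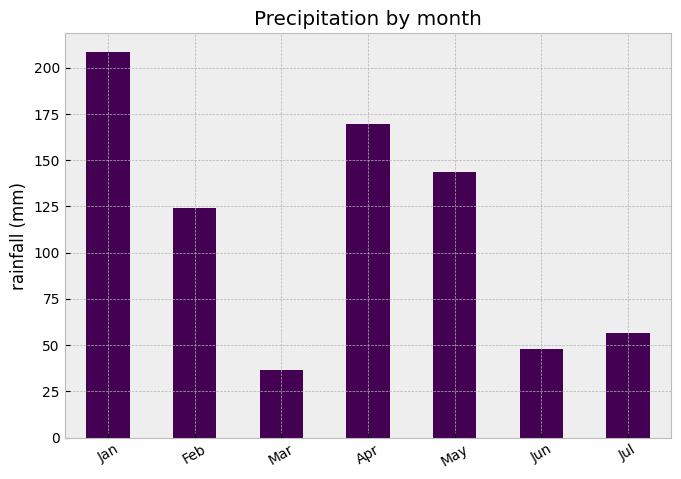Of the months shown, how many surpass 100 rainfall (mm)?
Above 100: Jan, Feb, Apr, May.

4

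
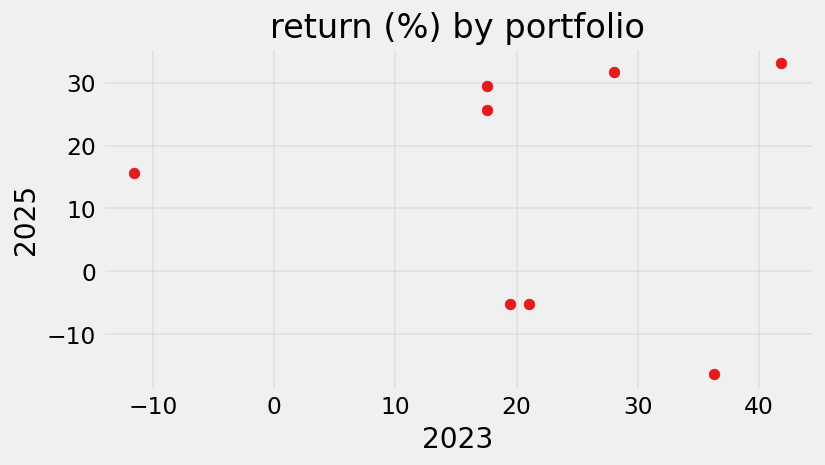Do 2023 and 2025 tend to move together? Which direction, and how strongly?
Points are roughly uncorrelated; weak (|r| ≈ 0.0).

no clear correlation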